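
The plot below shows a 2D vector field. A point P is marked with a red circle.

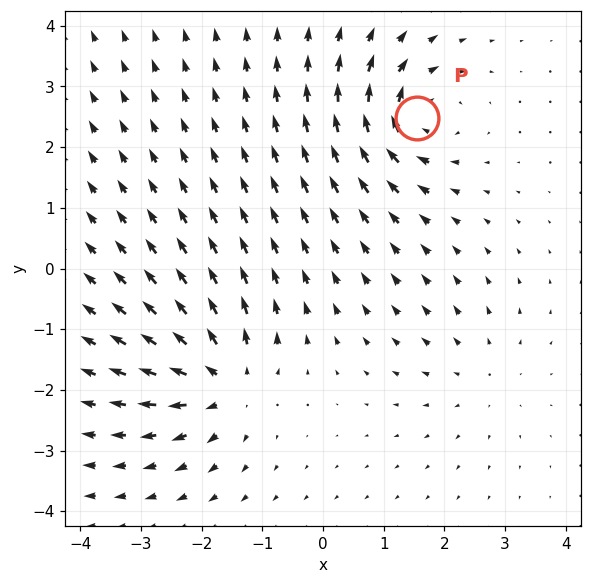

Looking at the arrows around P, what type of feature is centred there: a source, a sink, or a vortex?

vortex

At P (1.6, 2.5) the arrows circulate clockwise. Divergence ≈0, curl about -6 — near-zero divergence with nonzero curl is a vortex.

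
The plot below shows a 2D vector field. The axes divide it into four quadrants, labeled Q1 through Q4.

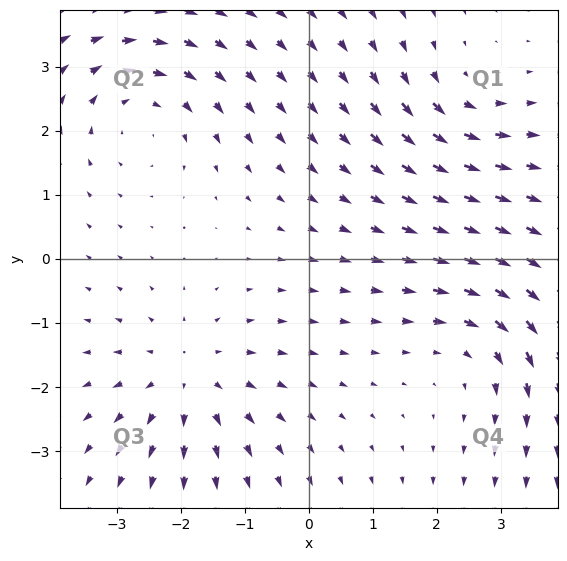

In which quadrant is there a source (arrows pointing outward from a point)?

Q3

The source sits at approximately (-1.9, -1.8), which lies in quadrant Q3. The divergence there is about +3, positive as expected for a source.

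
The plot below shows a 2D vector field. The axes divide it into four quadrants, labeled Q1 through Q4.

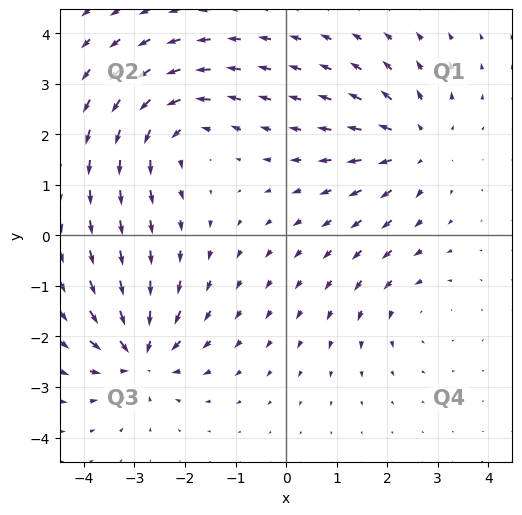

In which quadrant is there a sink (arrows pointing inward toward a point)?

Q3

The sink sits at approximately (-2.9, -2.4), which lies in quadrant Q3. The divergence there is about -6, negative as expected for a sink.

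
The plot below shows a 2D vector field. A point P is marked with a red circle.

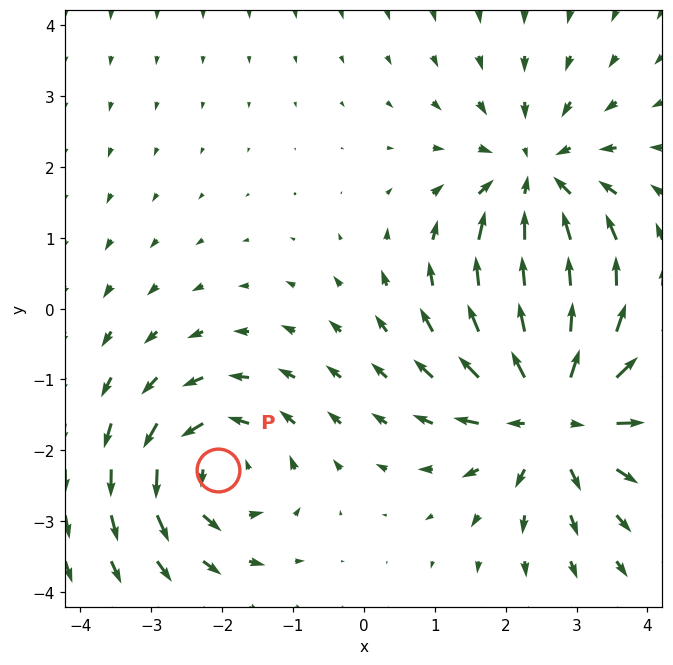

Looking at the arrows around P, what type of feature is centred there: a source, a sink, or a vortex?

vortex

At P (-2.1, -2.3) the arrows circulate counterclockwise. Divergence ≈0, curl about +4 — near-zero divergence with nonzero curl is a vortex.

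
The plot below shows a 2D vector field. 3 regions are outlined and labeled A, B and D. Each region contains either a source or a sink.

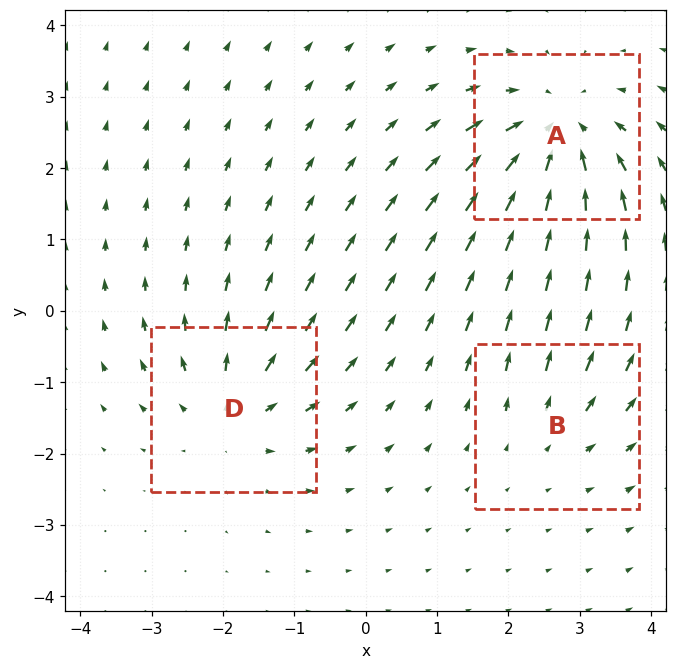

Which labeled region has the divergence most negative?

Divergence at each region's feature centre — A: about -5, B: about +2, D: about +4. Region A is most negative.

A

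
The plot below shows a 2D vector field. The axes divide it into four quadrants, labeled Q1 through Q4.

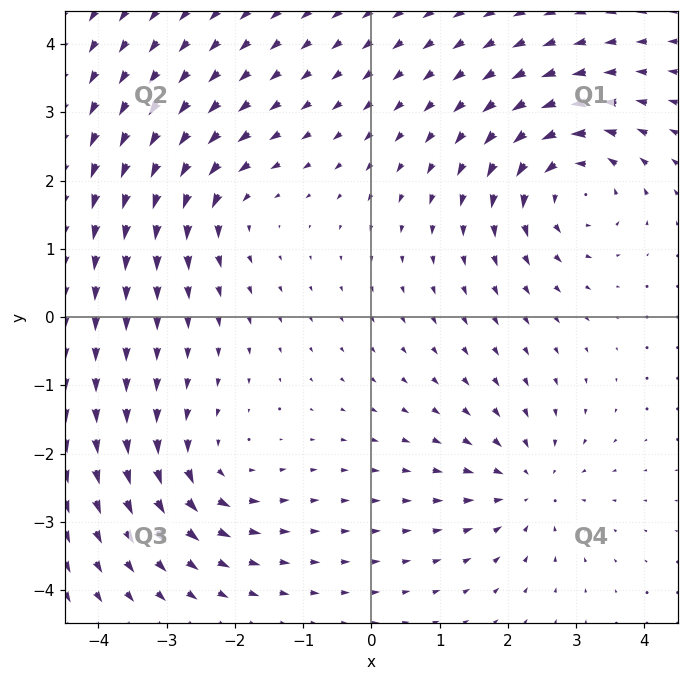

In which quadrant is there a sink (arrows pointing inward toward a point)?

The sink sits at approximately (2.3, -2.5), which lies in quadrant Q4. The divergence there is about -4, negative as expected for a sink.

Q4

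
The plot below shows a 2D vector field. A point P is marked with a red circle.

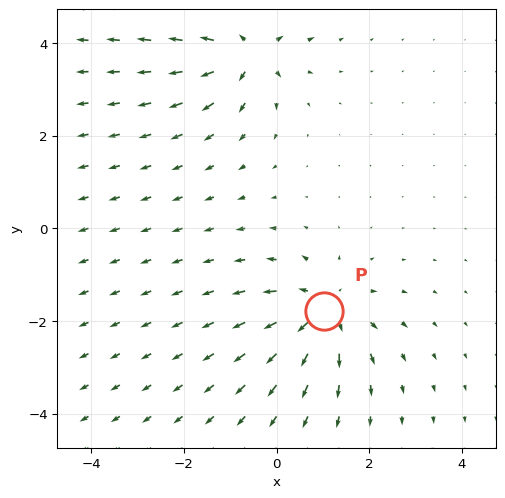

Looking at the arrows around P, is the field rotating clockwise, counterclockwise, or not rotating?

Near P at (1.0, -1.8) the arrows show no circulation. The curl there is ≈0.

not rotating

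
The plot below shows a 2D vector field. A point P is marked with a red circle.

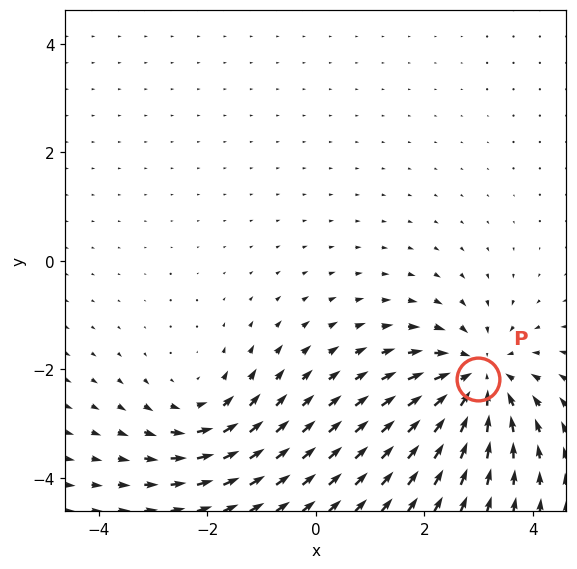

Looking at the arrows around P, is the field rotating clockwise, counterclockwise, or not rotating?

Near P at (3.0, -2.2) the arrows show no circulation. The curl there is ≈0.

not rotating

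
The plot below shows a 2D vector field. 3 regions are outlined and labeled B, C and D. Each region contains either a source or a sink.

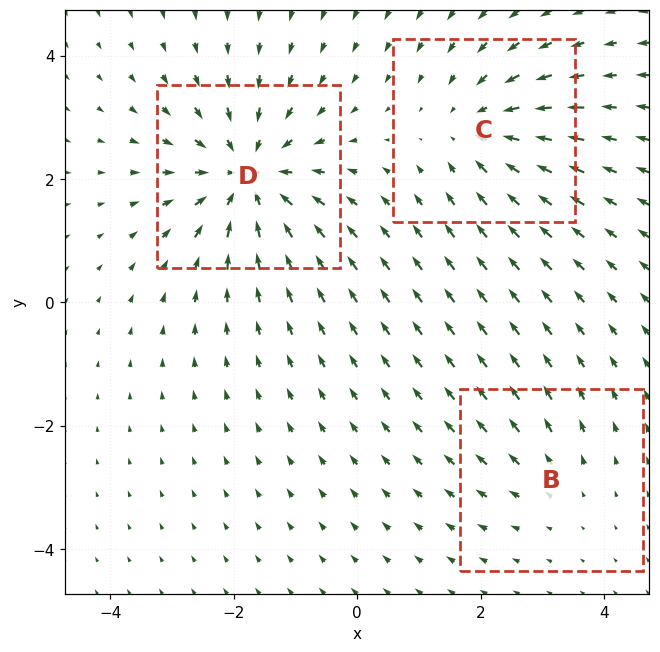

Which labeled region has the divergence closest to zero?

Divergence at each region's feature centre — B: about +2, C: about -3, D: about -5. Region B is closest to zero.

B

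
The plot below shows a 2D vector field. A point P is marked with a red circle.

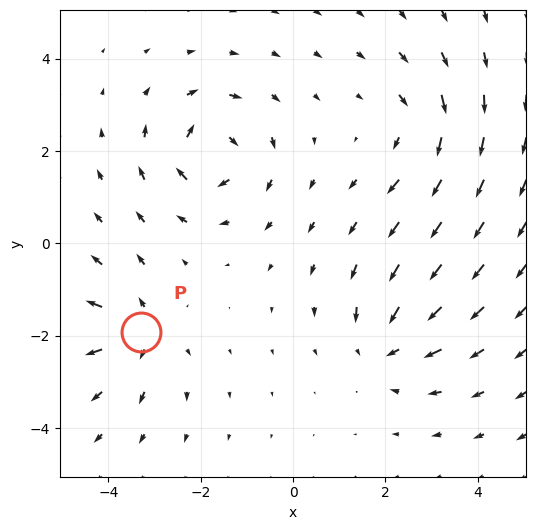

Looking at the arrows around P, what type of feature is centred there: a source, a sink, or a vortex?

At P (-3.3, -1.9) the arrows spread outward. Divergence about +5, curl ≈0 — positive divergence with near-zero curl is a source.

source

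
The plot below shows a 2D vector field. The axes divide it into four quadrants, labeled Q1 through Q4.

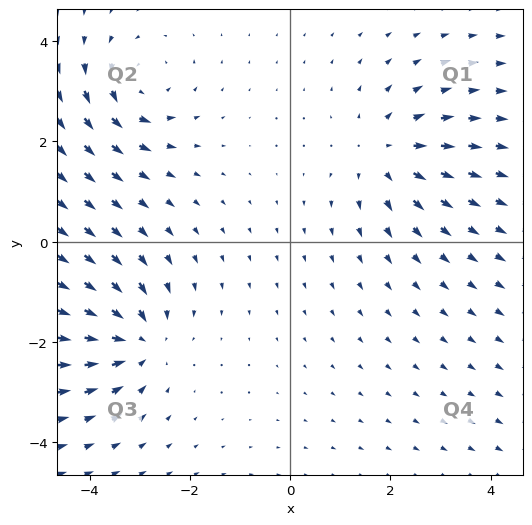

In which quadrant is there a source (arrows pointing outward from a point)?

The source sits at approximately (1.9, 1.8), which lies in quadrant Q1. The divergence there is about +3, positive as expected for a source.

Q1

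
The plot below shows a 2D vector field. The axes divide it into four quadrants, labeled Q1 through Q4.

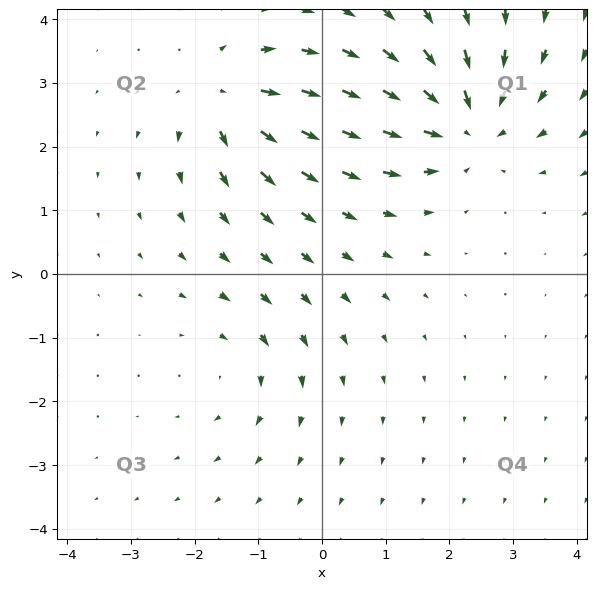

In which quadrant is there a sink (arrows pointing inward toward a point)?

The sink sits at approximately (2.3, 2.4), which lies in quadrant Q1. The divergence there is about -5, negative as expected for a sink.

Q1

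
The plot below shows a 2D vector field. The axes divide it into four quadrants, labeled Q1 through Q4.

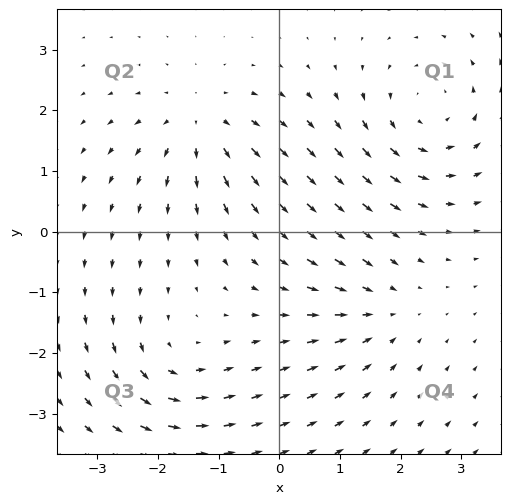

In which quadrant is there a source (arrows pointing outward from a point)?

Q2

The source sits at approximately (-1.3, 1.8), which lies in quadrant Q2. The divergence there is about +4, positive as expected for a source.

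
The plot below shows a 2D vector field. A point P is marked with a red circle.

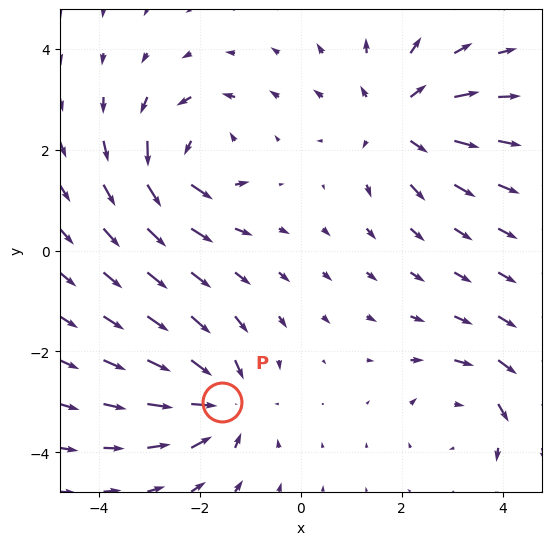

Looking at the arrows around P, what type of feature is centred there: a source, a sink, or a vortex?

At P (-1.6, -3.0) the arrows converge inward. Divergence about -5, curl ≈0 — negative divergence with near-zero curl is a sink.

sink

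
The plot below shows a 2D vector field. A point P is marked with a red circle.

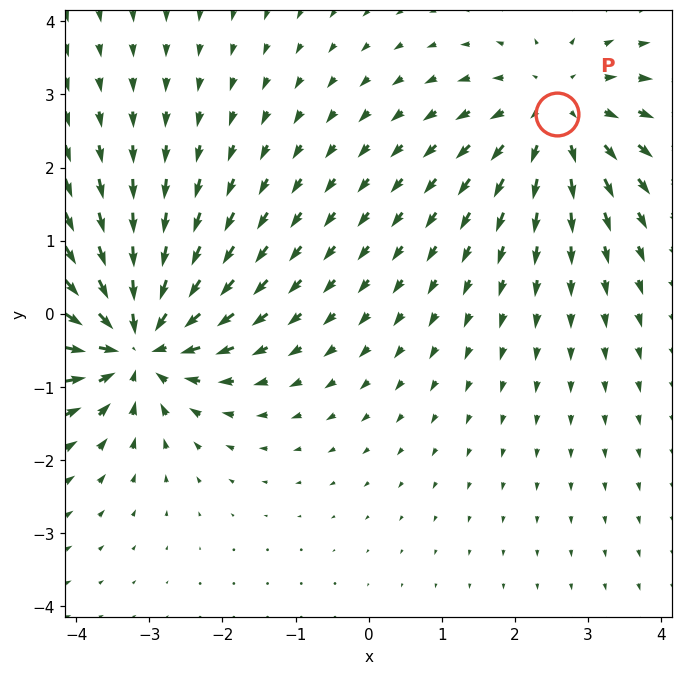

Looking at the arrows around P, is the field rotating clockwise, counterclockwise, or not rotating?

Near P at (2.6, 2.7) the arrows show no circulation. The curl there is ≈0.

not rotating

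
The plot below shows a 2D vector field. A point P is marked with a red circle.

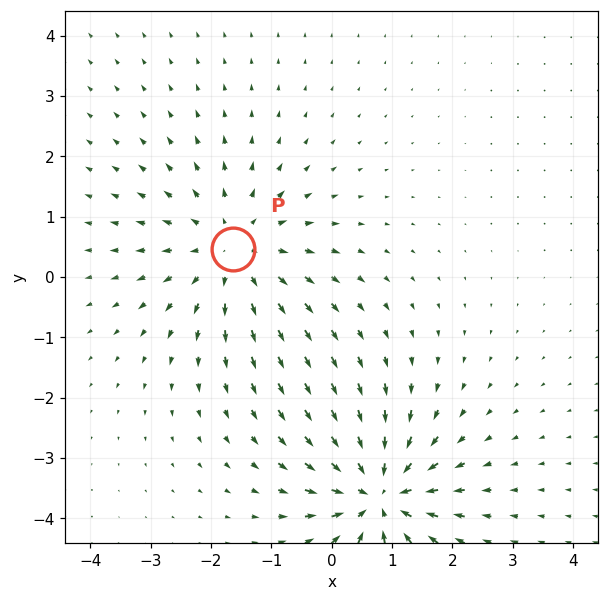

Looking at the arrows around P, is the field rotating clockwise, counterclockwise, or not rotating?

not rotating

Near P at (-1.6, 0.5) the arrows show no circulation. The curl there is ≈0.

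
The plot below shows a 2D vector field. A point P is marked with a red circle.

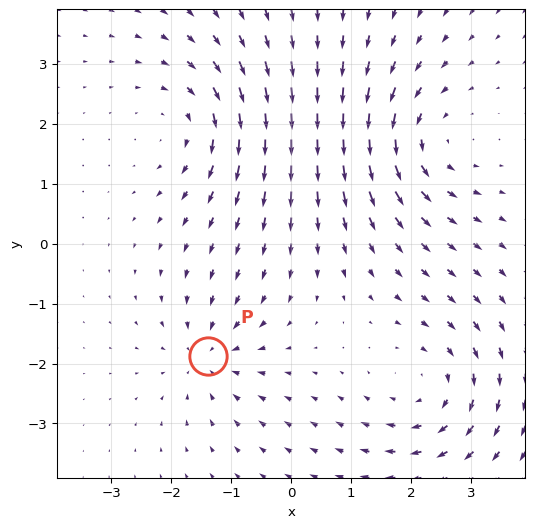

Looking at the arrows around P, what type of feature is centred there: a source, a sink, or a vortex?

At P (-1.4, -1.9) the arrows converge inward. Divergence about -4, curl ≈0 — negative divergence with near-zero curl is a sink.

sink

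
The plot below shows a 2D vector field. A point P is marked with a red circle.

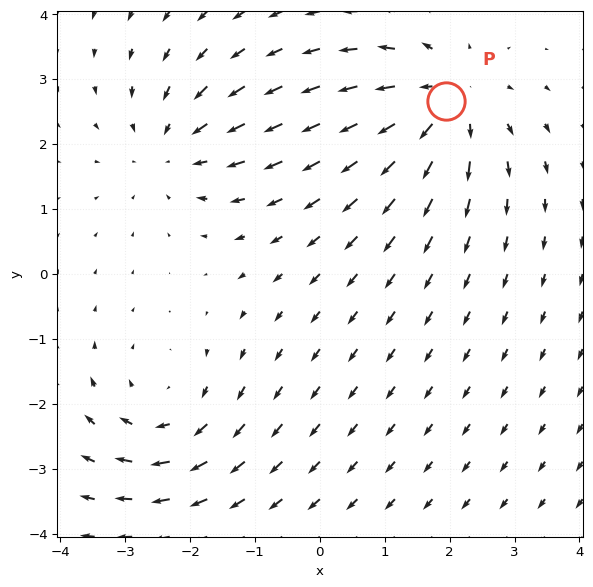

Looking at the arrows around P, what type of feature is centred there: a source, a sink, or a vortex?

At P (1.9, 2.7) the arrows spread outward. Divergence about +4, curl ≈0 — positive divergence with near-zero curl is a source.

source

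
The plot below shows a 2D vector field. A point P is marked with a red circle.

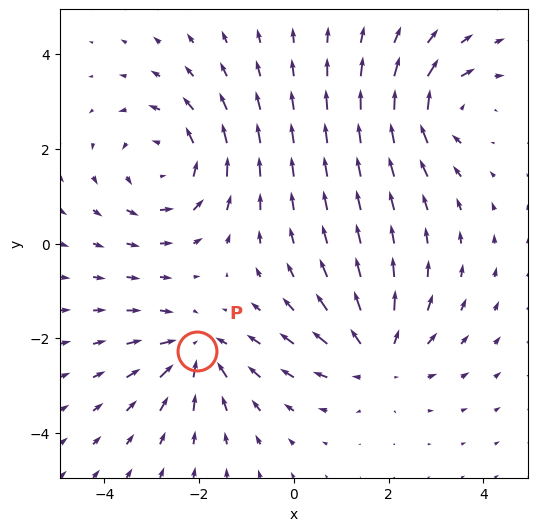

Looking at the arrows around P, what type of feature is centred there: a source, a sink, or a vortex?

sink

At P (-2.1, -2.3) the arrows converge inward. Divergence about -4, curl ≈0 — negative divergence with near-zero curl is a sink.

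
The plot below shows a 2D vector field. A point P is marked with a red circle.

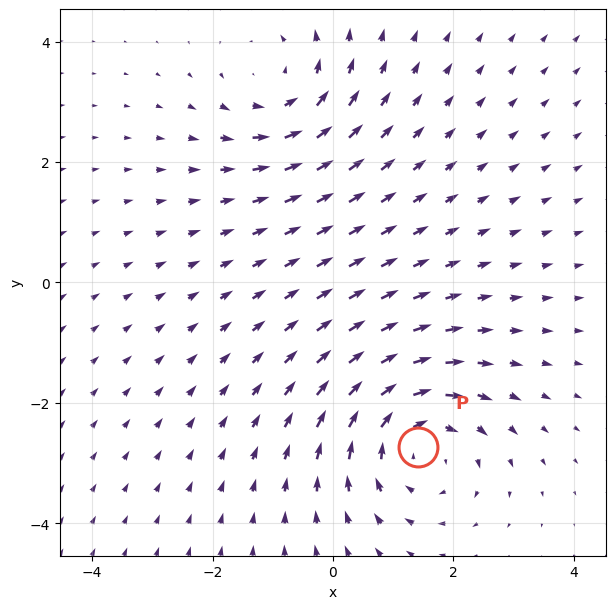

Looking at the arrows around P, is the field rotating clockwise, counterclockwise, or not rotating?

Near P at (1.4, -2.7) the arrows circulate clockwise. The curl (z-component) there is about -4; negative curl means clockwise rotation.

clockwise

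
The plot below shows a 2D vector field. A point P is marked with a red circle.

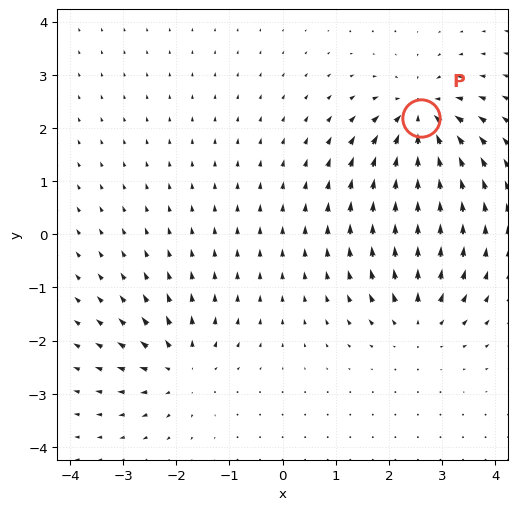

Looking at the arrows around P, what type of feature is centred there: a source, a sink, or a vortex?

At P (2.6, 2.2) the arrows converge inward. Divergence about -7, curl ≈0 — negative divergence with near-zero curl is a sink.

sink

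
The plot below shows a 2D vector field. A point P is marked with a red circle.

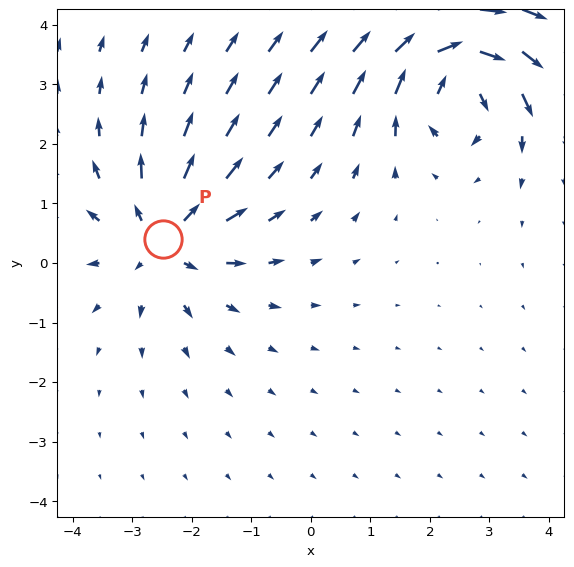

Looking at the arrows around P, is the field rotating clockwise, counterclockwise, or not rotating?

not rotating

Near P at (-2.5, 0.4) the arrows show no circulation. The curl there is ≈0.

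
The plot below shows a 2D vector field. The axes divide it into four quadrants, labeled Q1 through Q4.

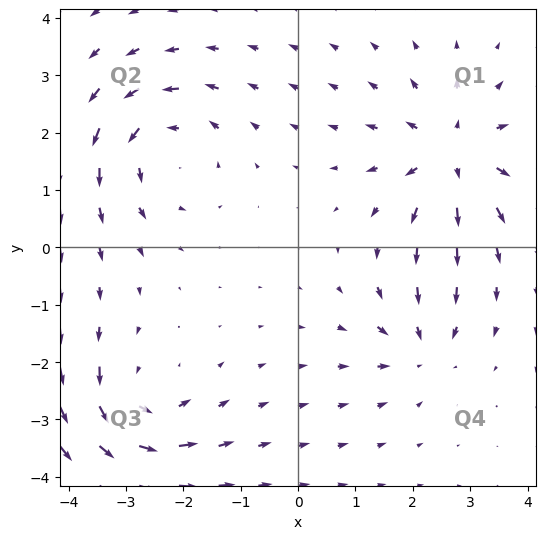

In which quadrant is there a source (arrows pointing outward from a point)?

Q1

The source sits at approximately (2.7, 1.6), which lies in quadrant Q1. The divergence there is about +5, positive as expected for a source.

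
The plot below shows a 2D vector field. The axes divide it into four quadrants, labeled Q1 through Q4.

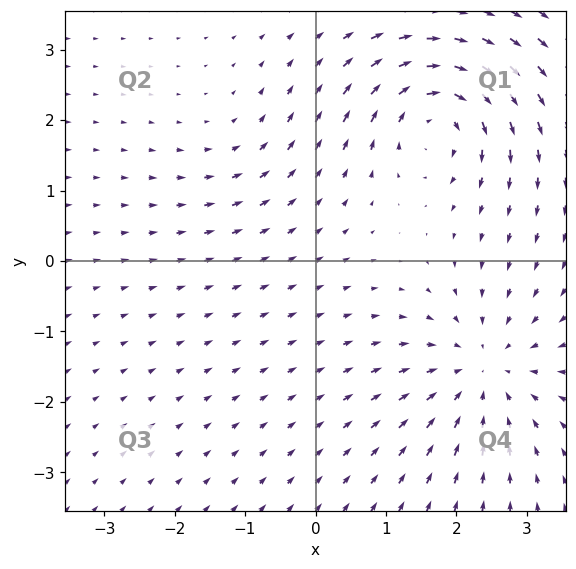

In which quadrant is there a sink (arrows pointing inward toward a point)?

Q4

The sink sits at approximately (2.4, -1.5), which lies in quadrant Q4. The divergence there is about -5, negative as expected for a sink.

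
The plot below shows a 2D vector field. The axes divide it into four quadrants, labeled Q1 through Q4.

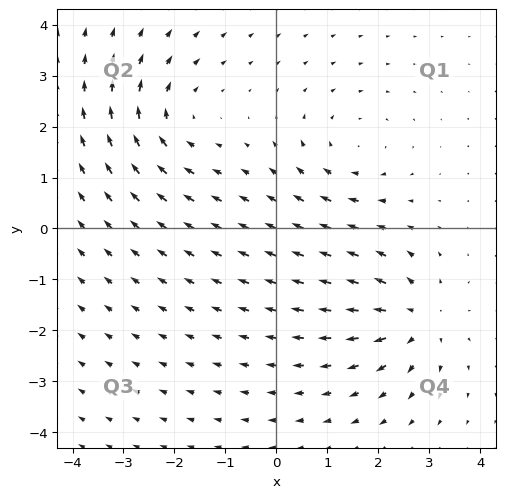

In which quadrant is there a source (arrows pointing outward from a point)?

The source sits at approximately (2.7, -1.8), which lies in quadrant Q4. The divergence there is about +5, positive as expected for a source.

Q4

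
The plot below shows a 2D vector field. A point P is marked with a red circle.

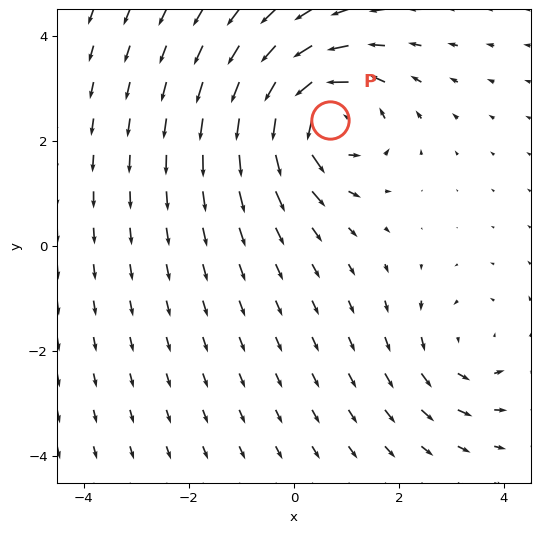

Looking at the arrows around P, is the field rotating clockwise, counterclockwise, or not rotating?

counterclockwise

Near P at (0.7, 2.4) the arrows circulate counterclockwise. The curl (z-component) there is about +5; positive curl means counterclockwise rotation.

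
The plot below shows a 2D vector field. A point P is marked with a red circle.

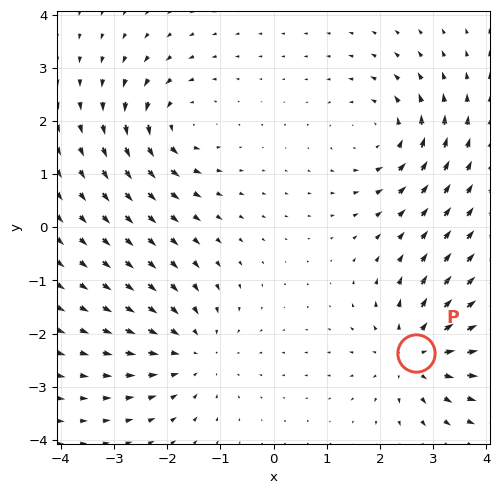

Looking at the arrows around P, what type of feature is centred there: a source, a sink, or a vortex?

At P (2.7, -2.4) the arrows spread outward. Divergence about +4, curl ≈0 — positive divergence with near-zero curl is a source.

source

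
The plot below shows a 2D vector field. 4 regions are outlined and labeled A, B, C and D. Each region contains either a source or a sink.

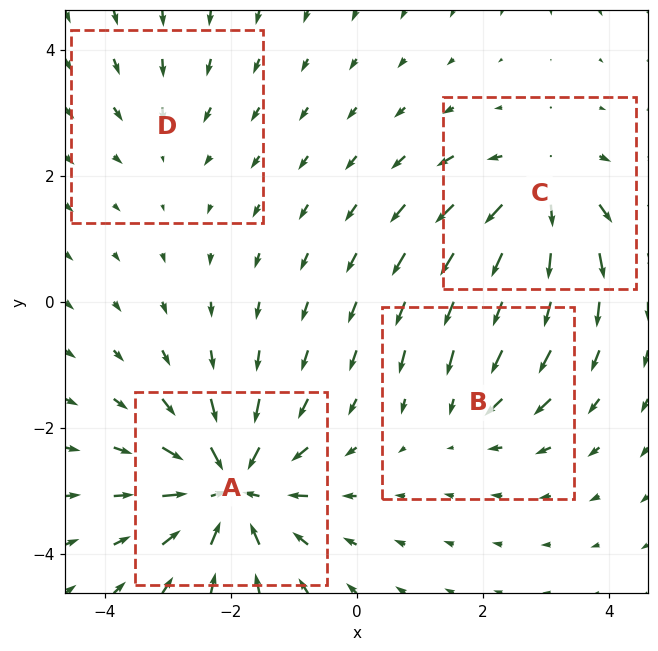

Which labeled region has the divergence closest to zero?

D

Divergence at each region's feature centre — A: about -7, B: about -3, C: about +5, D: about -2. Region D is closest to zero.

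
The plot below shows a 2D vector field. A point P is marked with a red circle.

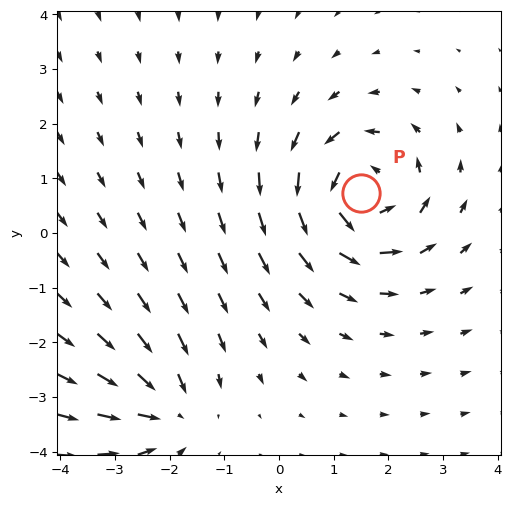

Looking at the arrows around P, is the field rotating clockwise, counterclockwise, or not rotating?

Near P at (1.5, 0.7) the arrows circulate counterclockwise. The curl (z-component) there is about +5; positive curl means counterclockwise rotation.

counterclockwise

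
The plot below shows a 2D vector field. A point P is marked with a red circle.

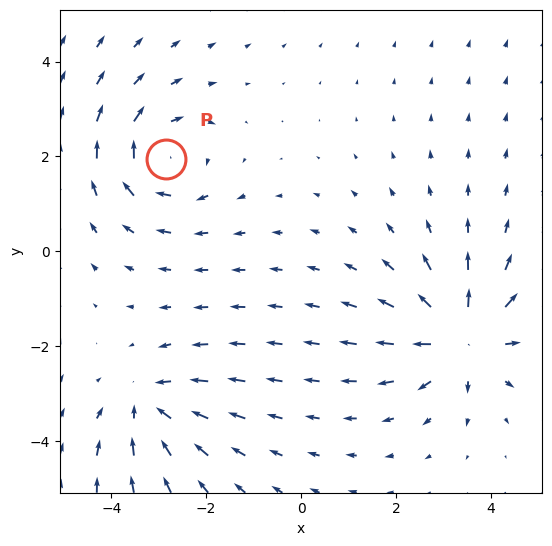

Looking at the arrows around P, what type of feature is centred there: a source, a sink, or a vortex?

At P (-2.8, 1.9) the arrows circulate clockwise. Divergence ≈0, curl about -4 — near-zero divergence with nonzero curl is a vortex.

vortex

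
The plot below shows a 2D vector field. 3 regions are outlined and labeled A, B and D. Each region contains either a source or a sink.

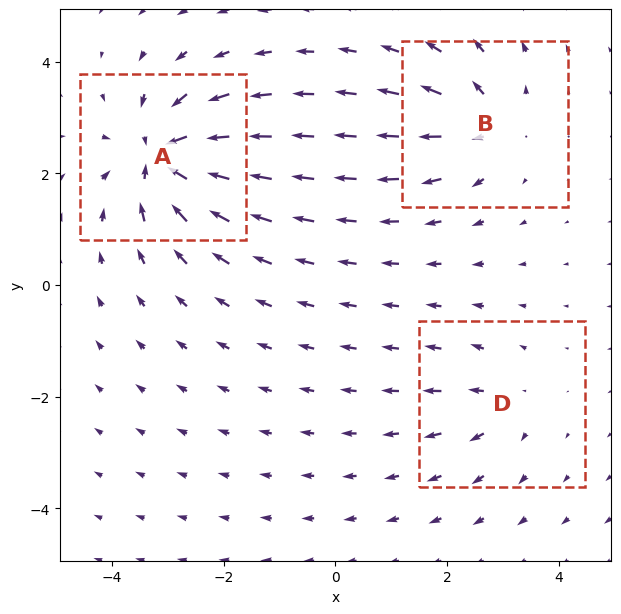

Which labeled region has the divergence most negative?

A

Divergence at each region's feature centre — A: about -6, B: about +4, D: about +3. Region A is most negative.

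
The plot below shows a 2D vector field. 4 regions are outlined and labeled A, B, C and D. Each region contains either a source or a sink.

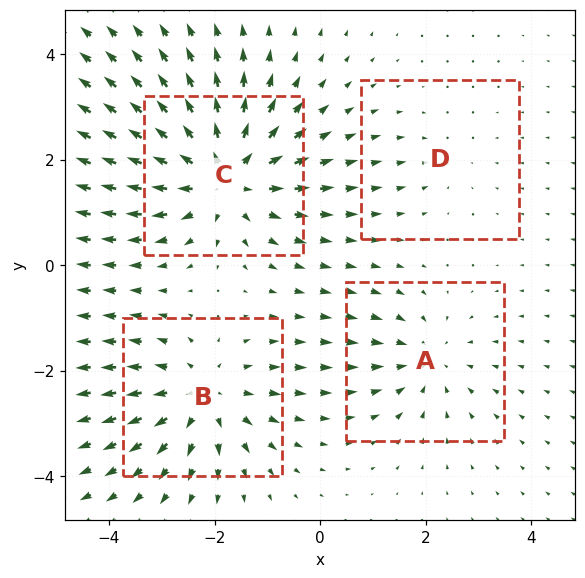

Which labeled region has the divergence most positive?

Divergence at each region's feature centre — A: about -3, B: about +4, C: about +6, D: about -2. Region C is most positive.

C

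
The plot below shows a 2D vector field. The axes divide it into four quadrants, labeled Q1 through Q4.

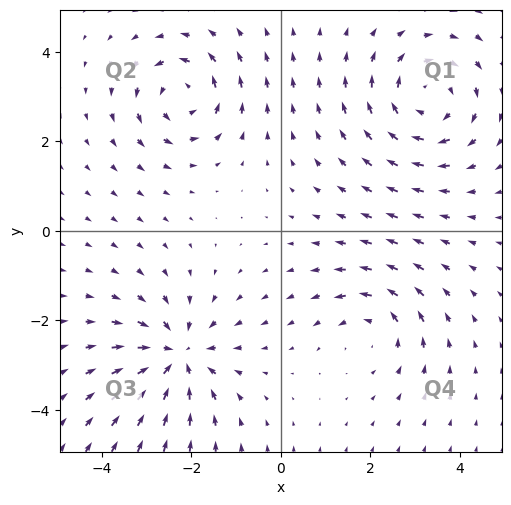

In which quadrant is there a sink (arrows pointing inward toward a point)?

The sink sits at approximately (-2.3, -2.8), which lies in quadrant Q3. The divergence there is about -5, negative as expected for a sink.

Q3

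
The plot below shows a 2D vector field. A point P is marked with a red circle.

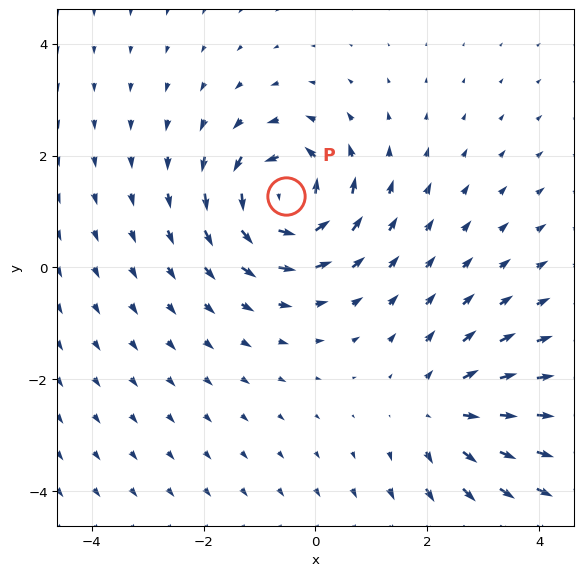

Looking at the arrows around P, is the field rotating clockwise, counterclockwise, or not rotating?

Near P at (-0.5, 1.3) the arrows circulate counterclockwise. The curl (z-component) there is about +5; positive curl means counterclockwise rotation.

counterclockwise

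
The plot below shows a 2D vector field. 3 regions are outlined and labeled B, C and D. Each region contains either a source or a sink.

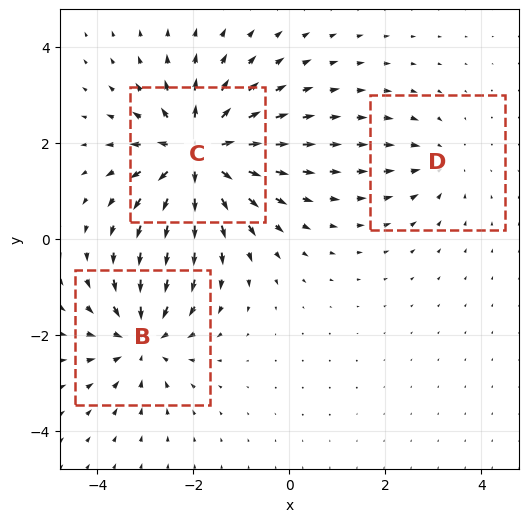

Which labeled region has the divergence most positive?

C

Divergence at each region's feature centre — B: about -4, C: about +5, D: about -2. Region C is most positive.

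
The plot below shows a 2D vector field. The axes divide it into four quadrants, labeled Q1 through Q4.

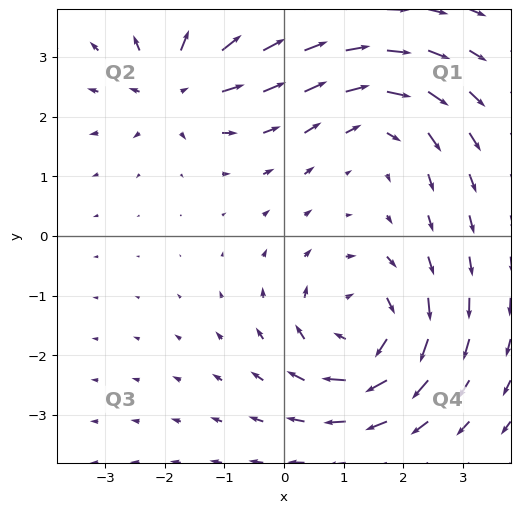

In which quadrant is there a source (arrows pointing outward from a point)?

Q2

The source sits at approximately (-1.8, 2.5), which lies in quadrant Q2. The divergence there is about +5, positive as expected for a source.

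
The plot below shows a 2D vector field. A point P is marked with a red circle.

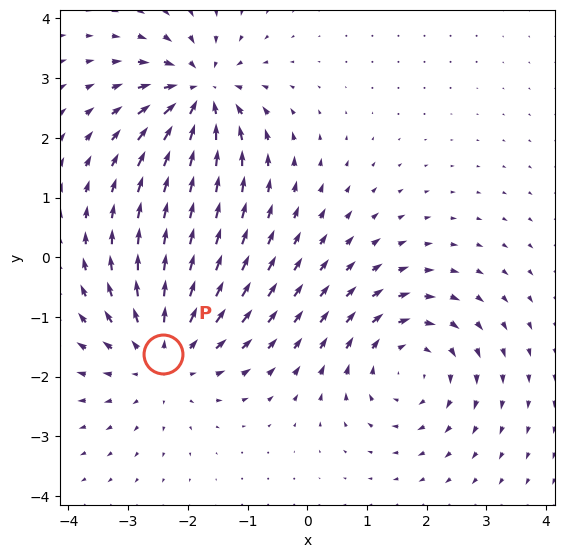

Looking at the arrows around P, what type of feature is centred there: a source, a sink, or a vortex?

source

At P (-2.4, -1.6) the arrows spread outward. Divergence about +4, curl ≈0 — positive divergence with near-zero curl is a source.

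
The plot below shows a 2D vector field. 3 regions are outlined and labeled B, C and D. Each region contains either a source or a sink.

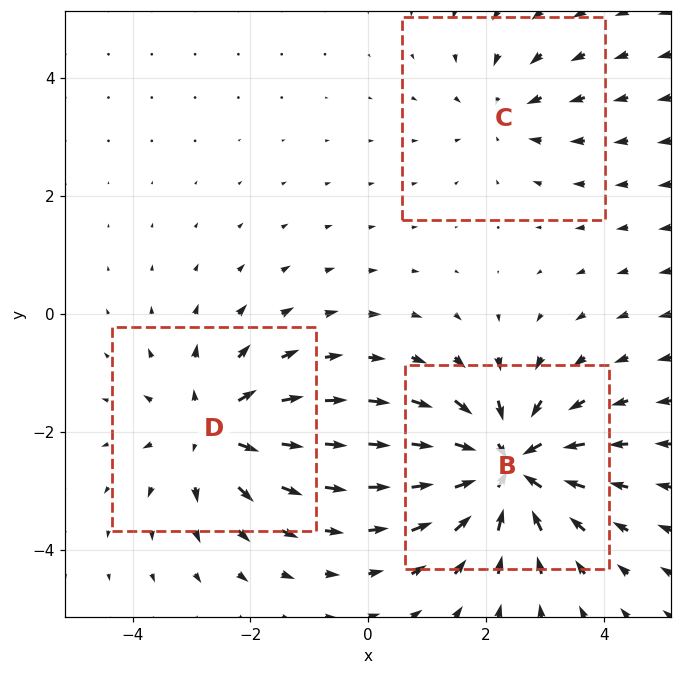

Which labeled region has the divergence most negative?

Divergence at each region's feature centre — B: about -5, C: about -2, D: about +4. Region B is most negative.

B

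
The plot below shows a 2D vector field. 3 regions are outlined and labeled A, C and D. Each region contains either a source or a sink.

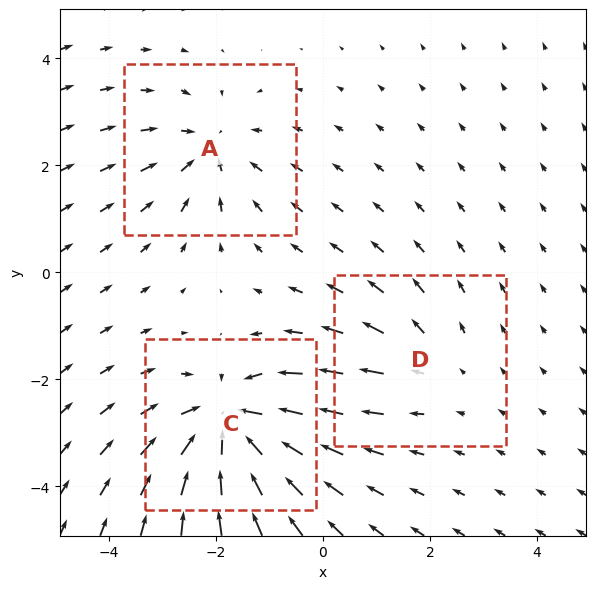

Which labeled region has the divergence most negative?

Divergence at each region's feature centre — A: about -3, C: about -5, D: about +2. Region C is most negative.

C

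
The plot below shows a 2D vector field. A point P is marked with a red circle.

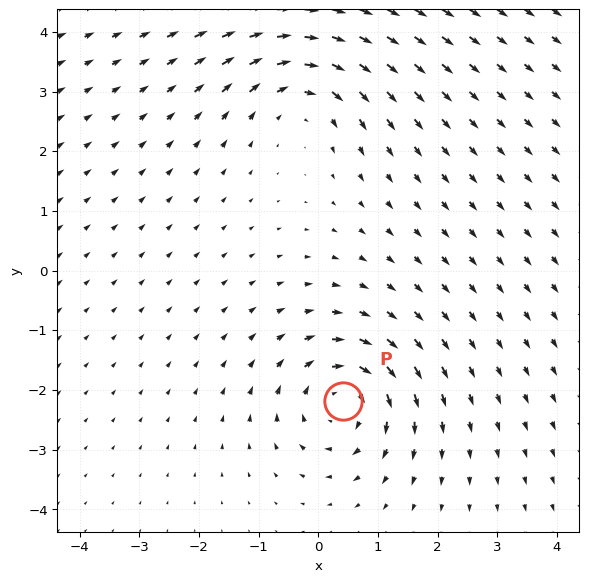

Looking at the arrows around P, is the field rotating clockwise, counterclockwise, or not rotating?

Near P at (0.4, -2.2) the arrows circulate clockwise. The curl (z-component) there is about -3; negative curl means clockwise rotation.

clockwise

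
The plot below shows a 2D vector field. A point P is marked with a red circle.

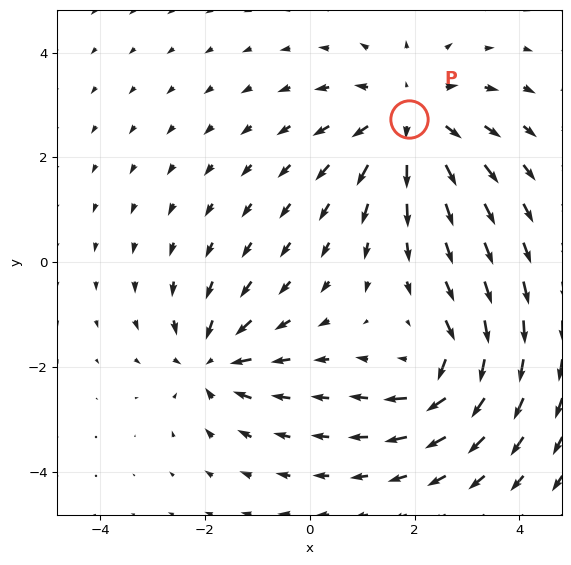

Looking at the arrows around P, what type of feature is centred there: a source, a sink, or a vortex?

source

At P (1.9, 2.7) the arrows spread outward. Divergence about +3, curl ≈0 — positive divergence with near-zero curl is a source.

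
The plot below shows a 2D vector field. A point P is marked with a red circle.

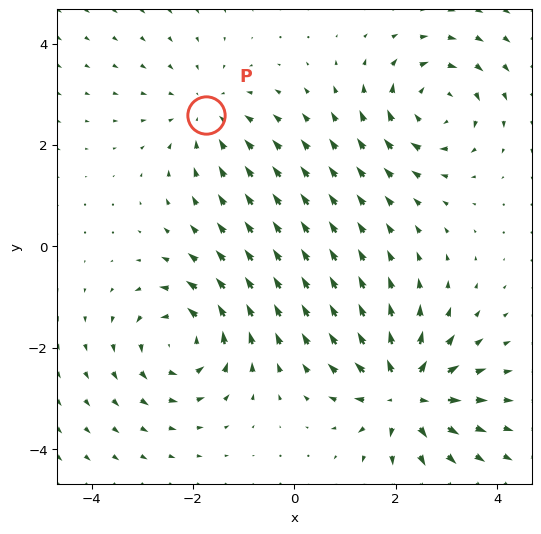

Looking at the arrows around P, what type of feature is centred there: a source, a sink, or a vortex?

At P (-1.7, 2.6) the arrows converge inward. Divergence about -3, curl ≈0 — negative divergence with near-zero curl is a sink.

sink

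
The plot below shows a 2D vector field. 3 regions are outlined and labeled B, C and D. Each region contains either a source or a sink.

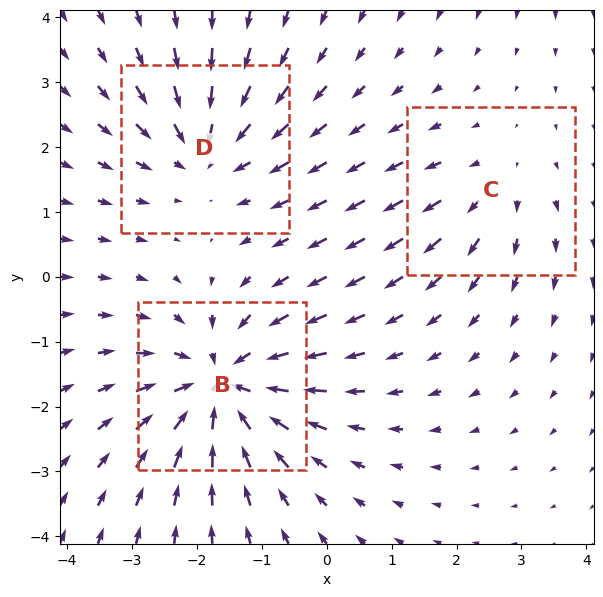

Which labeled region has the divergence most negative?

B

Divergence at each region's feature centre — B: about -5, C: about +2, D: about -3. Region B is most negative.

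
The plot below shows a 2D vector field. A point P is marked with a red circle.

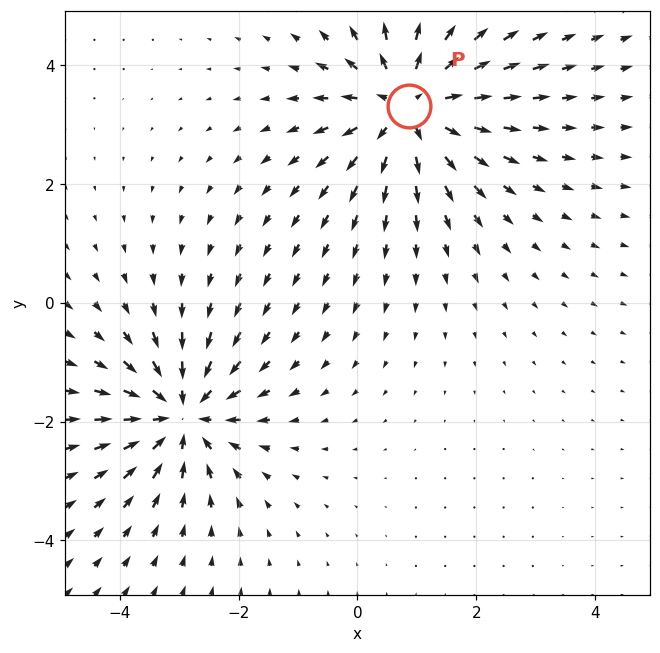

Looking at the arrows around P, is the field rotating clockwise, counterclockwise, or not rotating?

not rotating

Near P at (0.9, 3.3) the arrows show no circulation. The curl there is ≈0.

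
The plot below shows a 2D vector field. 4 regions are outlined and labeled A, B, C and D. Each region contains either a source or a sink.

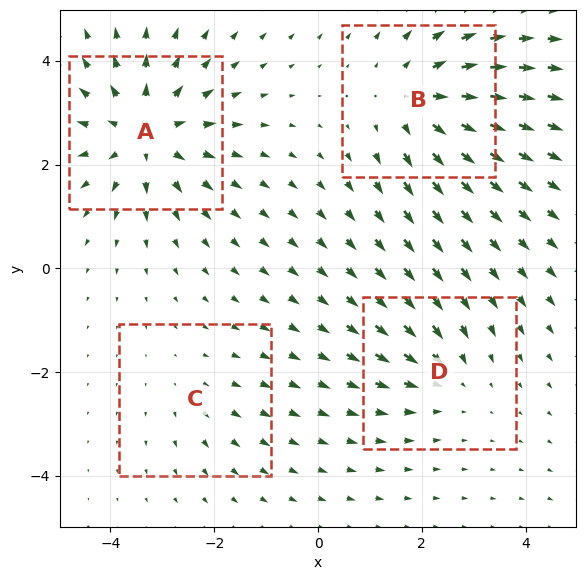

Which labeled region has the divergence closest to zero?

Divergence at each region's feature centre — A: about +6, B: about +5, C: about +2, D: about -3. Region C is closest to zero.

C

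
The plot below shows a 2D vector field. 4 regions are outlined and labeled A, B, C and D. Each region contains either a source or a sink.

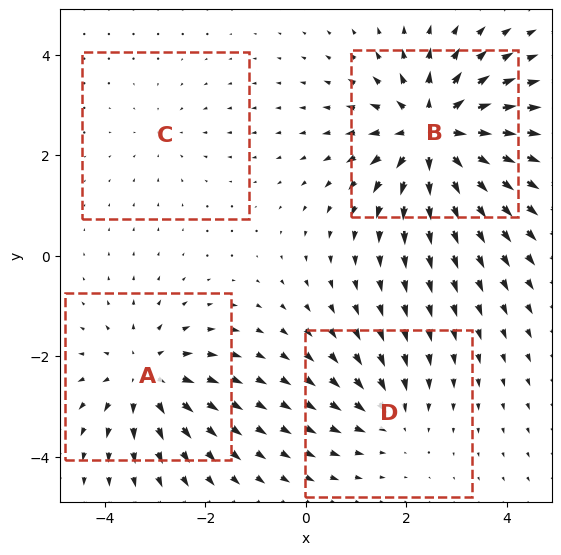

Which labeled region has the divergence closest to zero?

Divergence at each region's feature centre — A: about +5, B: about +7, C: about -2, D: about -3. Region C is closest to zero.

C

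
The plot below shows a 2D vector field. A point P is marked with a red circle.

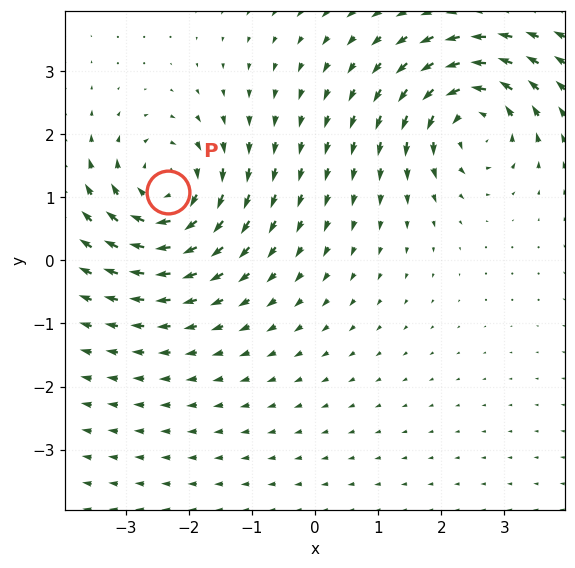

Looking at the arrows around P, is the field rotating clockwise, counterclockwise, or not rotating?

clockwise

Near P at (-2.3, 1.1) the arrows circulate clockwise. The curl (z-component) there is about -5; negative curl means clockwise rotation.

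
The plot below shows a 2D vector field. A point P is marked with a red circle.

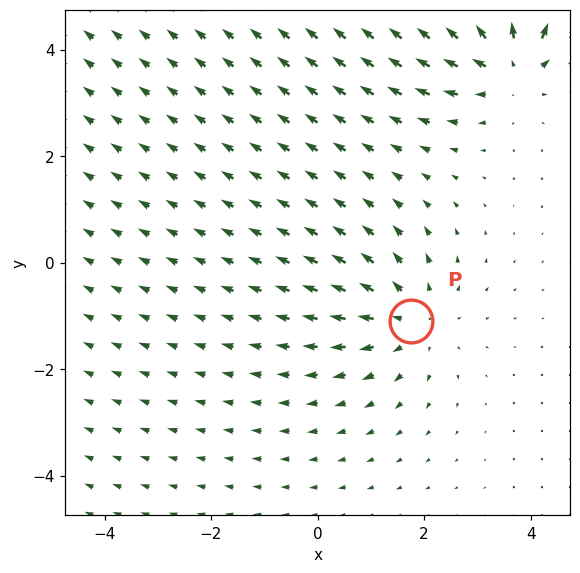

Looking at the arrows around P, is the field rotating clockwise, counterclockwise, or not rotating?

not rotating

Near P at (1.8, -1.1) the arrows show no circulation. The curl there is ≈0.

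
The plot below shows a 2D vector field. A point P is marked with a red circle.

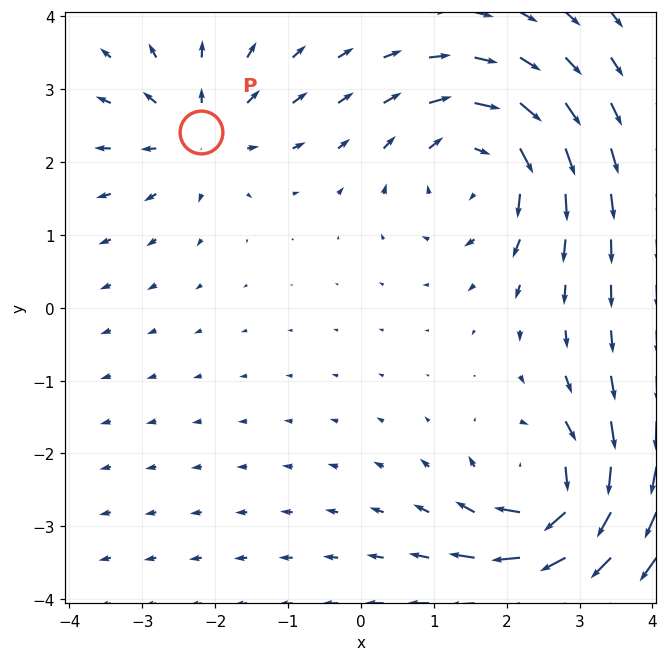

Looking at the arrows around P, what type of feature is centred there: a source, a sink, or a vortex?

source

At P (-2.2, 2.4) the arrows spread outward. Divergence about +4, curl ≈0 — positive divergence with near-zero curl is a source.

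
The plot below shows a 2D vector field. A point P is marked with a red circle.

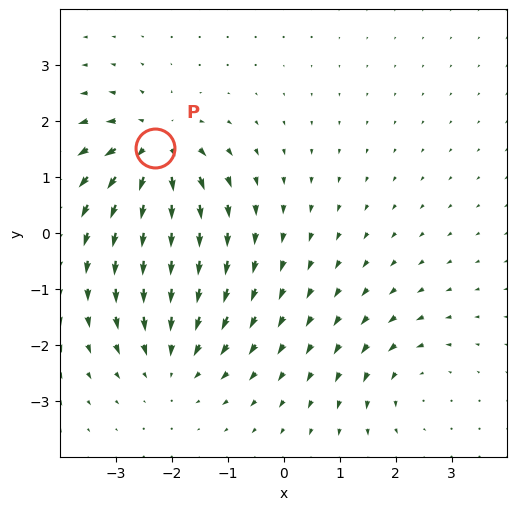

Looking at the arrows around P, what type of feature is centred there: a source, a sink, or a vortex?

At P (-2.3, 1.5) the arrows spread outward. Divergence about +7, curl ≈0 — positive divergence with near-zero curl is a source.

source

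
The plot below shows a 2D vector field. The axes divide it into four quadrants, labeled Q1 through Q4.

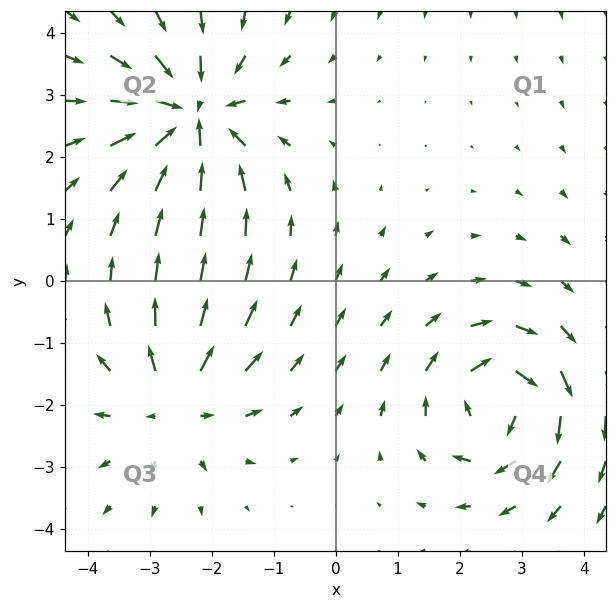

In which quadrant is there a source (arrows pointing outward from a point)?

Q3

The source sits at approximately (-2.6, -1.9), which lies in quadrant Q3. The divergence there is about +3, positive as expected for a source.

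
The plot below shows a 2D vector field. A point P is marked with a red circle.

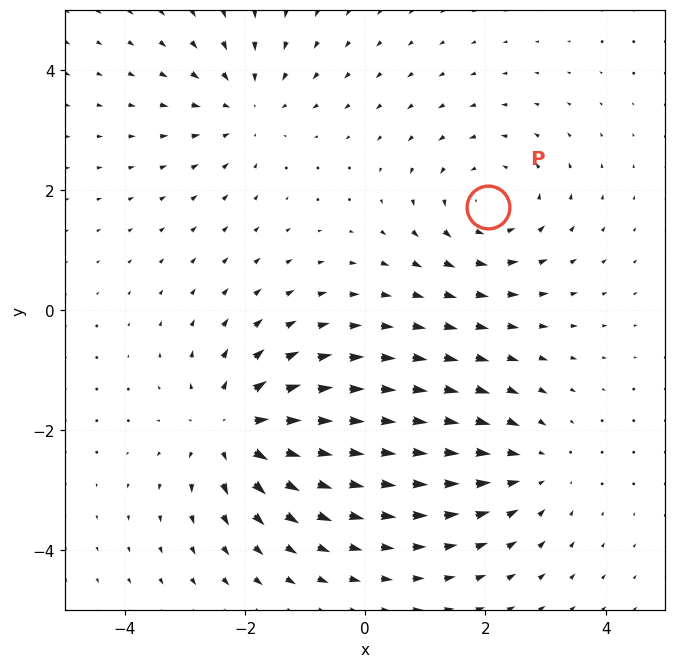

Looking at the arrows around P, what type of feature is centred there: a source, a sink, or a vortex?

At P (2.0, 1.7) the arrows circulate counterclockwise. Divergence ≈0, curl about +3 — near-zero divergence with nonzero curl is a vortex.

vortex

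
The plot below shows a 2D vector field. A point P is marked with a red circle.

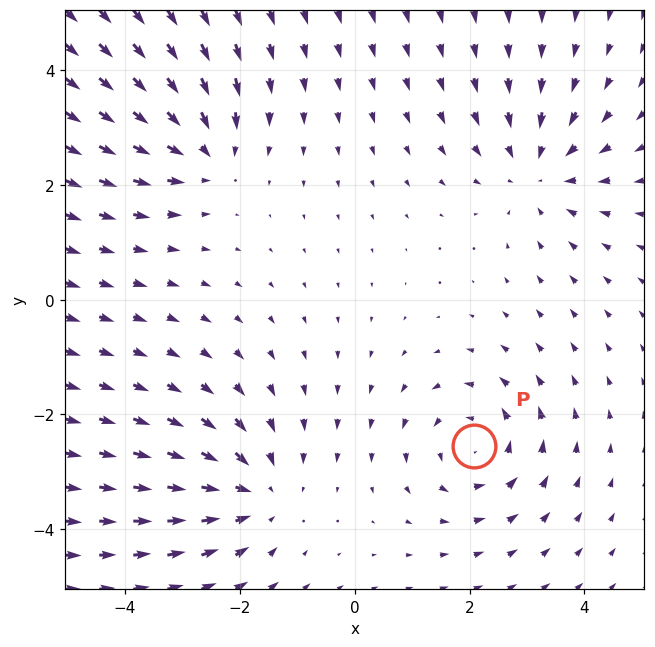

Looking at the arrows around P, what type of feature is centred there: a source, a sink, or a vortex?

At P (2.1, -2.5) the arrows circulate counterclockwise. Divergence ≈0, curl about +4 — near-zero divergence with nonzero curl is a vortex.

vortex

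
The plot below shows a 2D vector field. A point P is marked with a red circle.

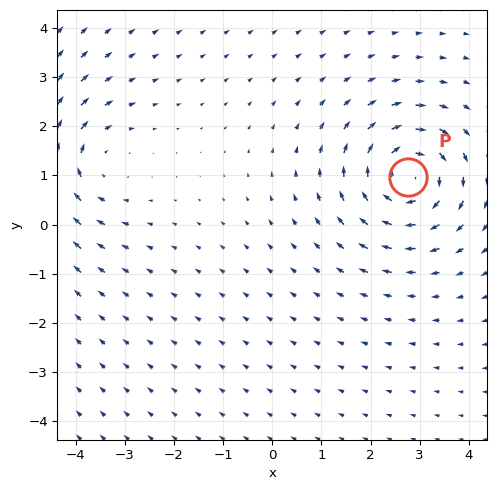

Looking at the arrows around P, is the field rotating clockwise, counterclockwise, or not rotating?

clockwise

Near P at (2.8, 1.0) the arrows circulate clockwise. The curl (z-component) there is about -4; negative curl means clockwise rotation.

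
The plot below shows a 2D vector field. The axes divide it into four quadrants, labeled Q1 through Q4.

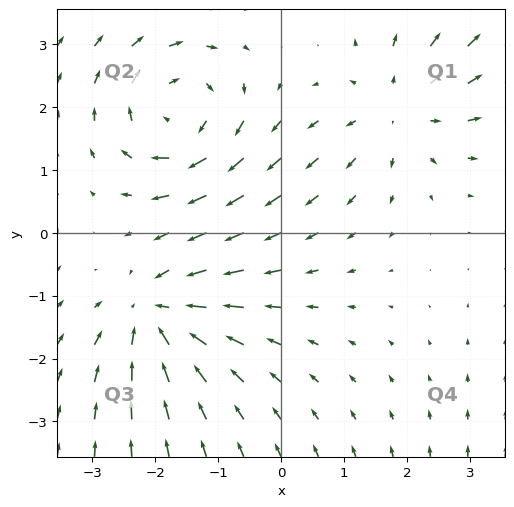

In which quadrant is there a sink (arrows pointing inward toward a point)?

Q3

The sink sits at approximately (-2.0, -1.3), which lies in quadrant Q3. The divergence there is about -3, negative as expected for a sink.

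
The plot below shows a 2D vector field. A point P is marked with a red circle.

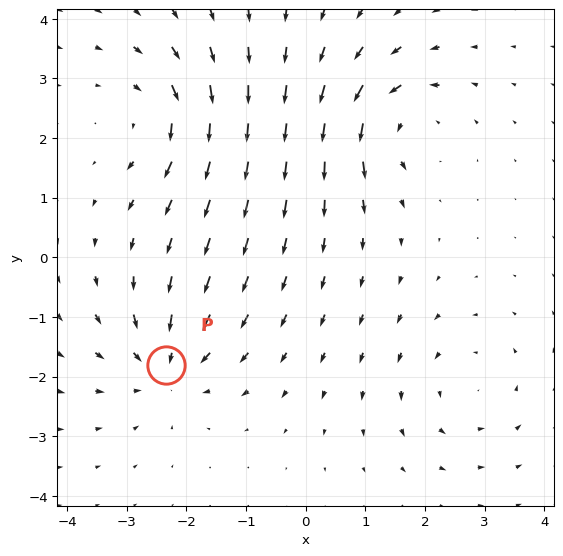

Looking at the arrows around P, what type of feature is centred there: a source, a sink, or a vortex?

sink

At P (-2.3, -1.8) the arrows converge inward. Divergence about -4, curl ≈0 — negative divergence with near-zero curl is a sink.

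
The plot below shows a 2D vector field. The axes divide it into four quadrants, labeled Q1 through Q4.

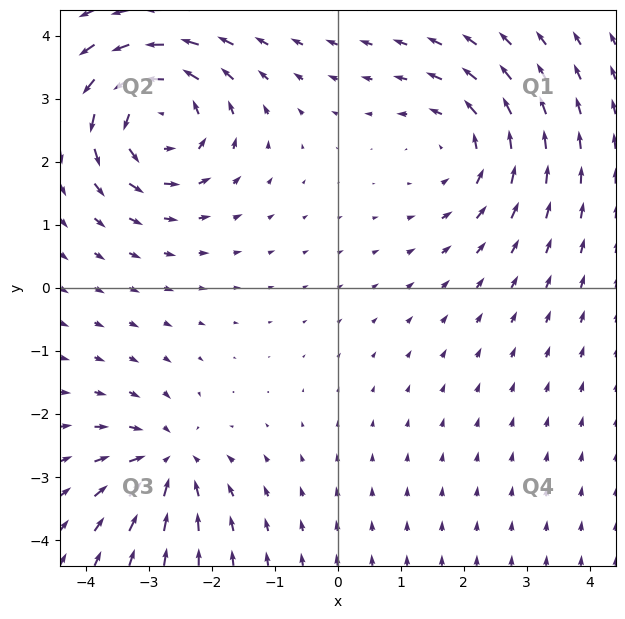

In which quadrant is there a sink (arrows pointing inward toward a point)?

The sink sits at approximately (-2.7, -2.8), which lies in quadrant Q3. The divergence there is about -4, negative as expected for a sink.

Q3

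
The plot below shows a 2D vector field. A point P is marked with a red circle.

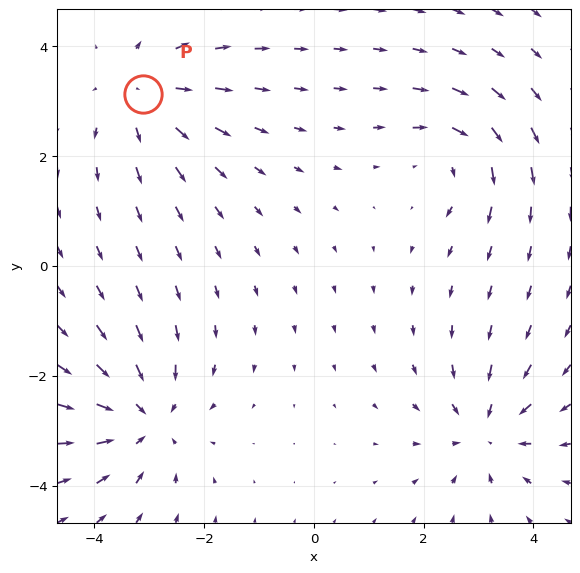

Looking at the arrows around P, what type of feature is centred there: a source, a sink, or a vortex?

source

At P (-3.1, 3.1) the arrows spread outward. Divergence about +4, curl ≈0 — positive divergence with near-zero curl is a source.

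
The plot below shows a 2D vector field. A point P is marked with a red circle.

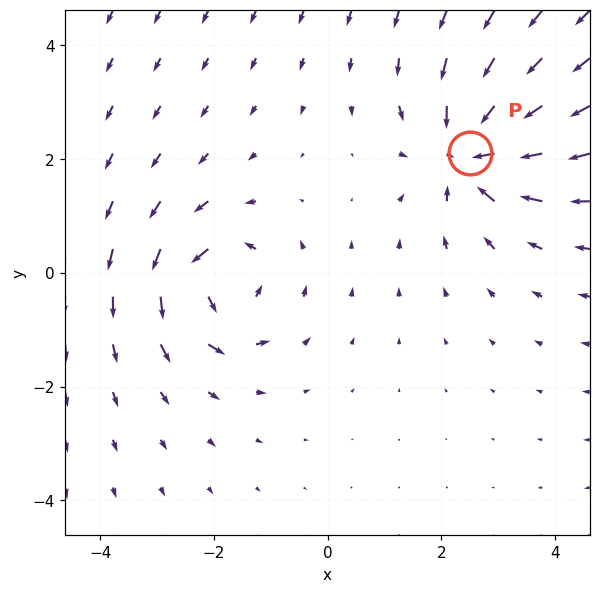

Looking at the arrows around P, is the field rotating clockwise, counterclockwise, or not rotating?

Near P at (2.5, 2.1) the arrows show no circulation. The curl there is ≈0.

not rotating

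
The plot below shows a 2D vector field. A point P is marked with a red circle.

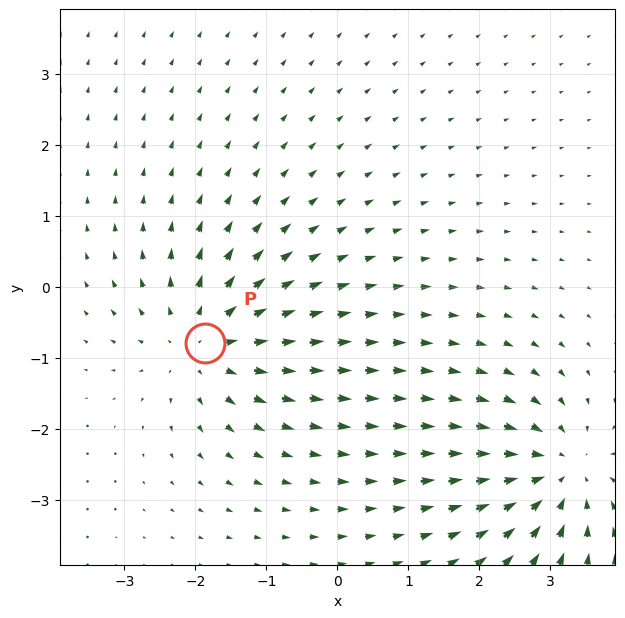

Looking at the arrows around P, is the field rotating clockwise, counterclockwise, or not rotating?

not rotating

Near P at (-1.9, -0.8) the arrows show no circulation. The curl there is ≈0.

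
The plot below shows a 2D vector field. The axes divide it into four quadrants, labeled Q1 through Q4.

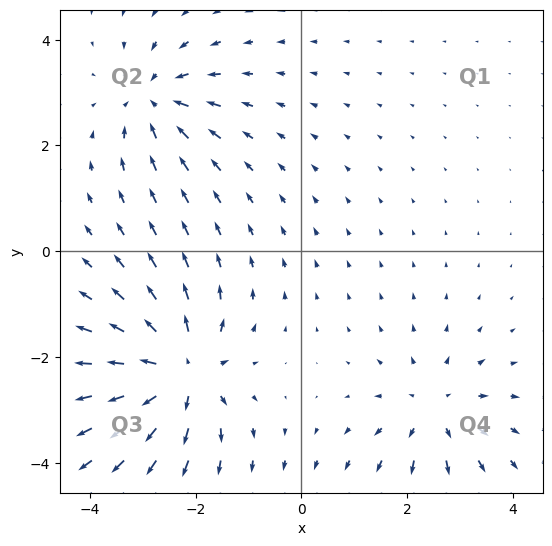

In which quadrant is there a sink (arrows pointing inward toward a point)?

The sink sits at approximately (-2.8, 2.9), which lies in quadrant Q2. The divergence there is about -4, negative as expected for a sink.

Q2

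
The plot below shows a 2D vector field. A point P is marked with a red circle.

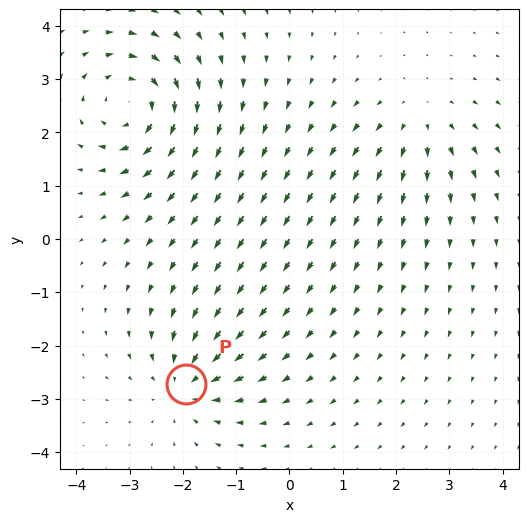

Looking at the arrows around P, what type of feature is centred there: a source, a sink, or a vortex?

At P (-1.9, -2.7) the arrows converge inward. Divergence about -4, curl ≈0 — negative divergence with near-zero curl is a sink.

sink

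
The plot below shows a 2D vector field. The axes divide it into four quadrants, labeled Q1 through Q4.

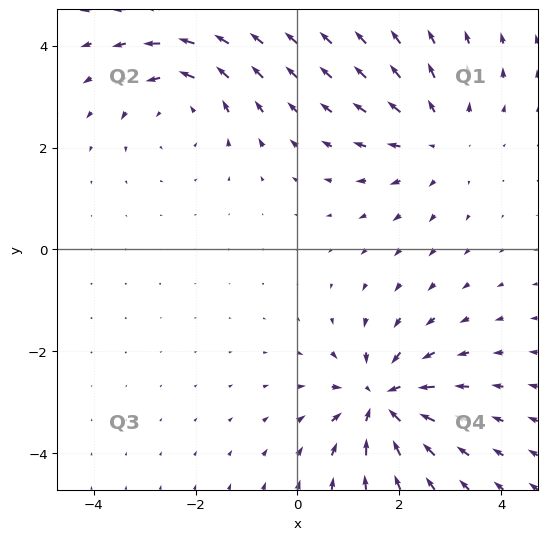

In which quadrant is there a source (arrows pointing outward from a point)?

The source sits at approximately (2.7, 2.2), which lies in quadrant Q1. The divergence there is about +3, positive as expected for a source.

Q1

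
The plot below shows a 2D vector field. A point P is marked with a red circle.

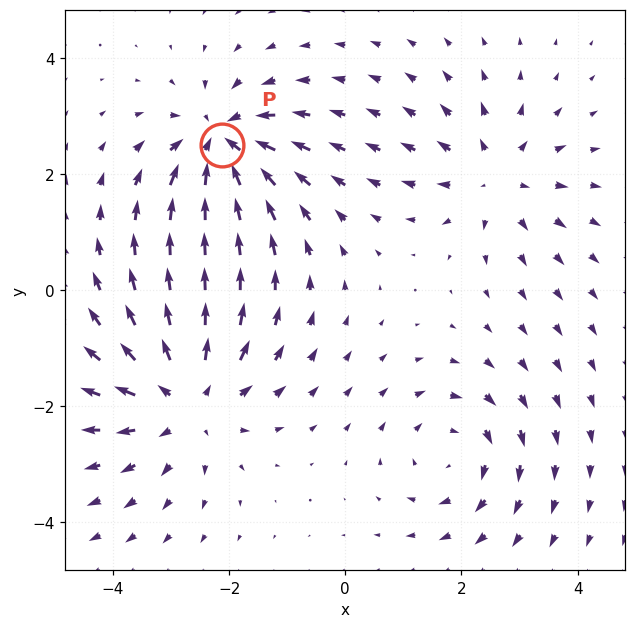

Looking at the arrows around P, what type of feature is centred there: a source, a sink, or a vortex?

sink

At P (-2.1, 2.5) the arrows converge inward. Divergence about -5, curl ≈0 — negative divergence with near-zero curl is a sink.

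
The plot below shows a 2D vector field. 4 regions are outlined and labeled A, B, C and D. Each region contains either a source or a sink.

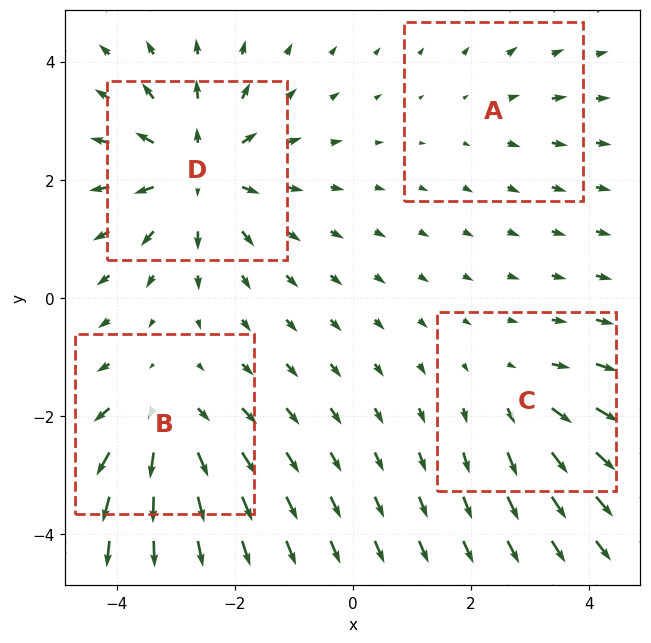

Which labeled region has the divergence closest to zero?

Divergence at each region's feature centre — A: about +2, B: about +5, C: about +3, D: about +6. Region A is closest to zero.

A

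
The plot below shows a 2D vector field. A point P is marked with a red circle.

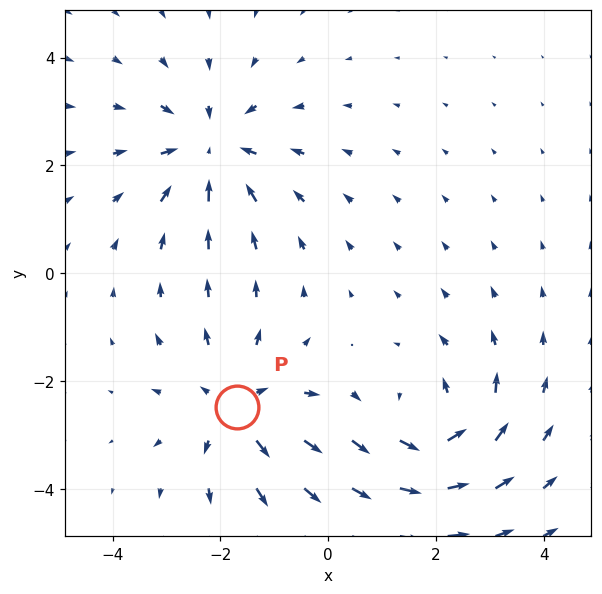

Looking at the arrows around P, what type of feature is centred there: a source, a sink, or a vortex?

At P (-1.7, -2.5) the arrows spread outward. Divergence about +4, curl ≈0 — positive divergence with near-zero curl is a source.

source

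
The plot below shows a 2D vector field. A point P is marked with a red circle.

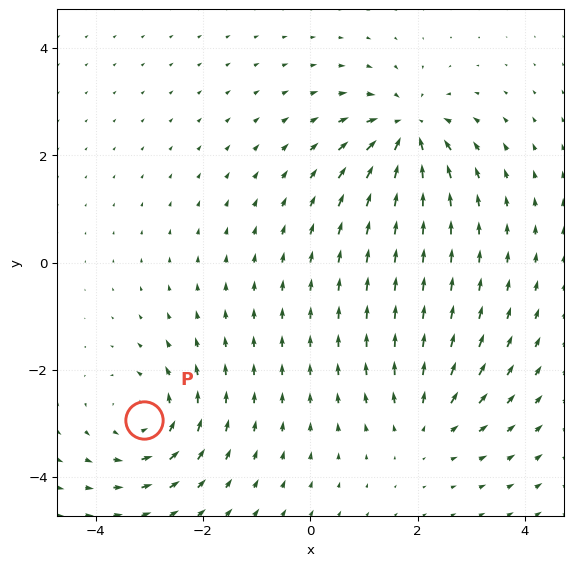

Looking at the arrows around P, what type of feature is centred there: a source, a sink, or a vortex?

vortex

At P (-3.1, -2.9) the arrows circulate counterclockwise. Divergence ≈0, curl about +5 — near-zero divergence with nonzero curl is a vortex.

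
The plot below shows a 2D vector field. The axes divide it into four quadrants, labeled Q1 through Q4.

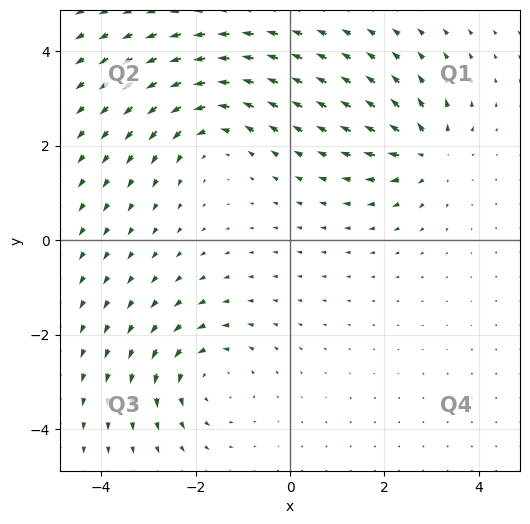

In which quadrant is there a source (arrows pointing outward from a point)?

Q1

The source sits at approximately (2.9, 1.8), which lies in quadrant Q1. The divergence there is about +5, positive as expected for a source.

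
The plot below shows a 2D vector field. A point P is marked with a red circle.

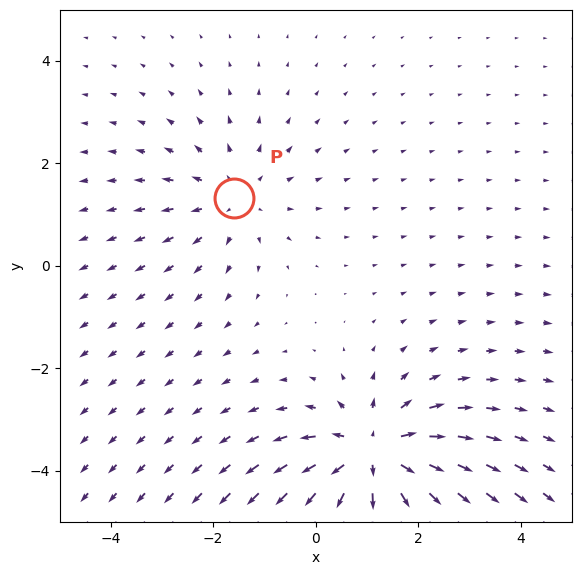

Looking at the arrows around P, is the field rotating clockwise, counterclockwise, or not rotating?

not rotating

Near P at (-1.6, 1.3) the arrows show no circulation. The curl there is ≈0.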